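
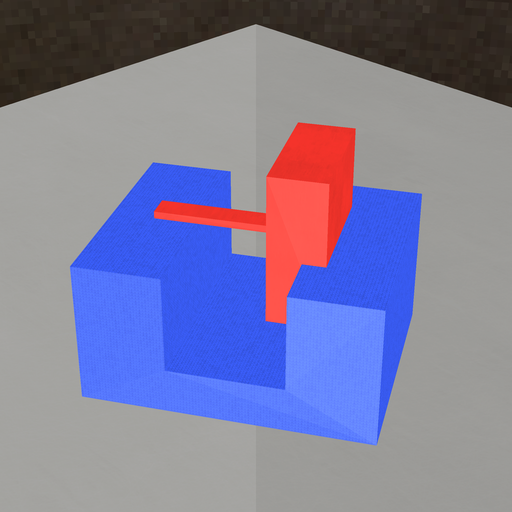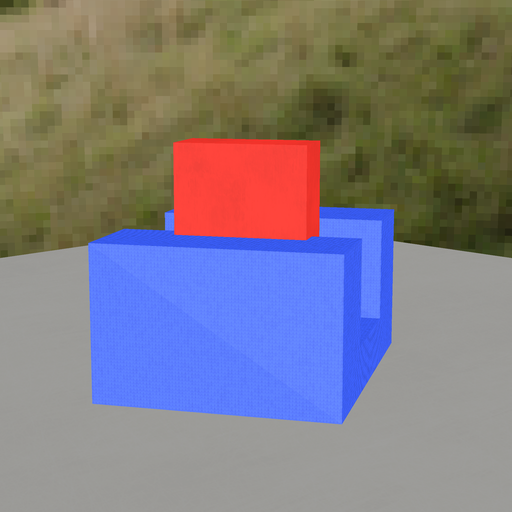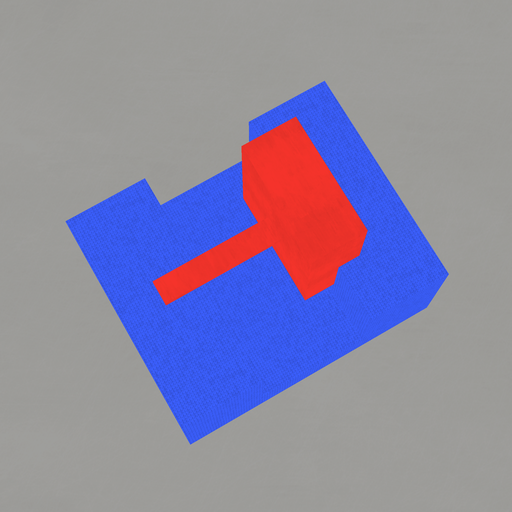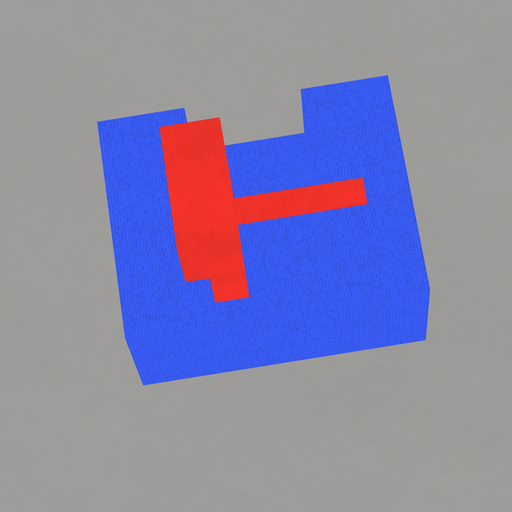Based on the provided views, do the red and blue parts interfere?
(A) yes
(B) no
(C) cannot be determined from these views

(A) yes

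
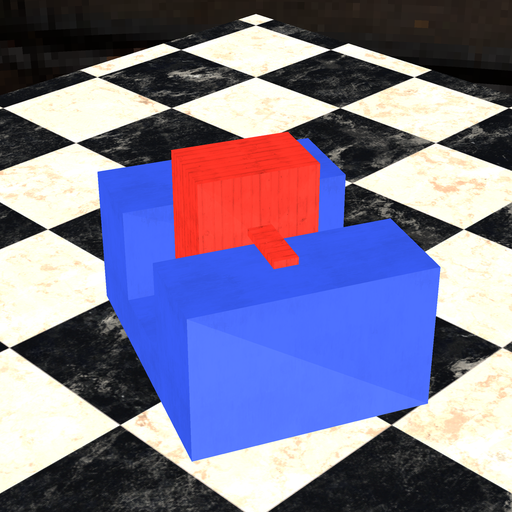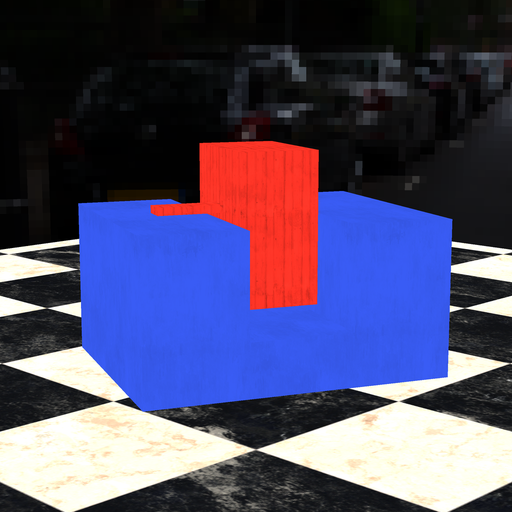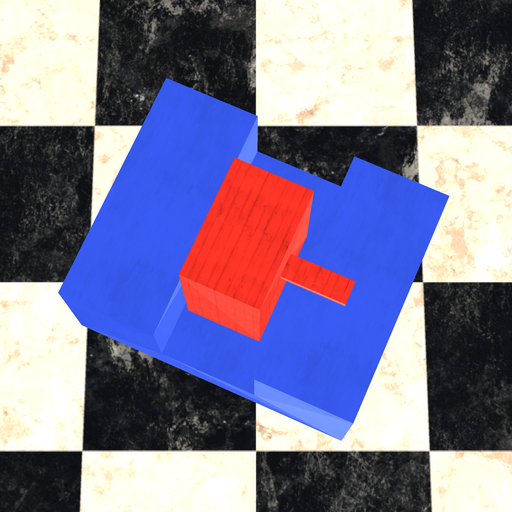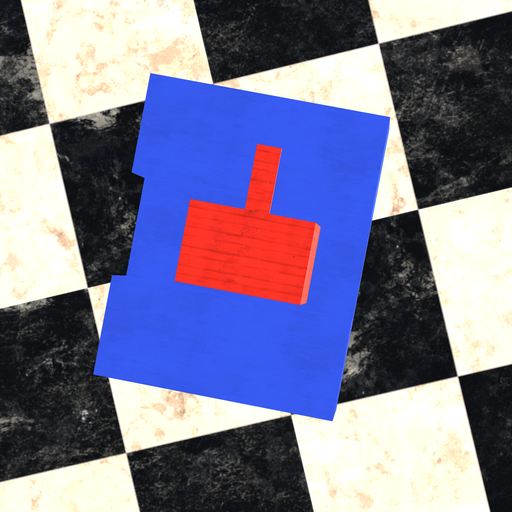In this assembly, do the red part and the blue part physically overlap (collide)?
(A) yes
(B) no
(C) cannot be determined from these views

(B) no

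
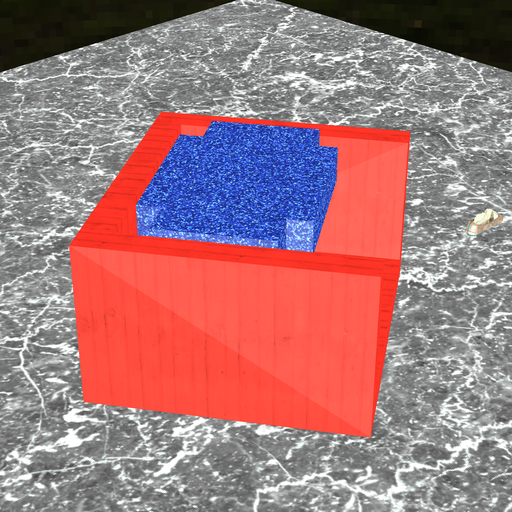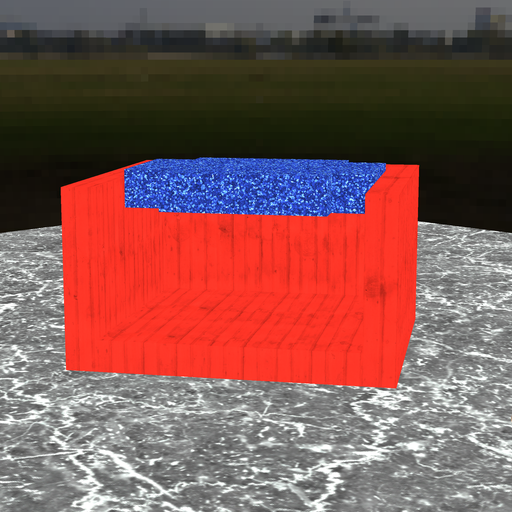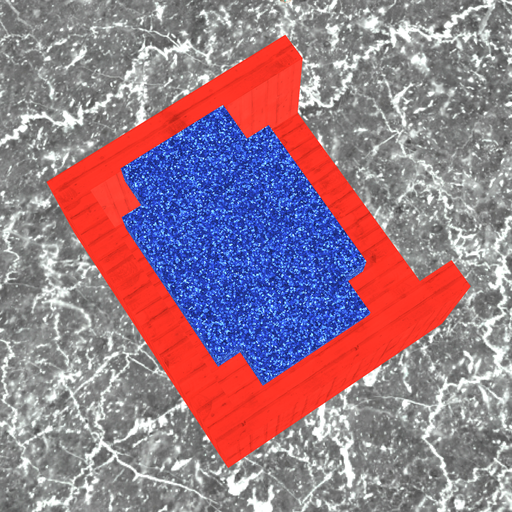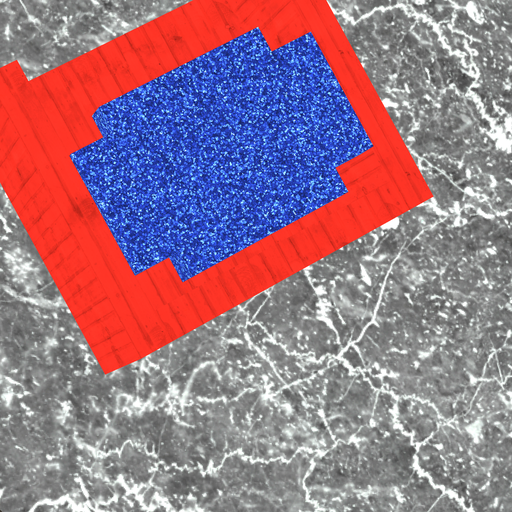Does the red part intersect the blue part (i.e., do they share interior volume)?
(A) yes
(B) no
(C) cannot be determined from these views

(B) no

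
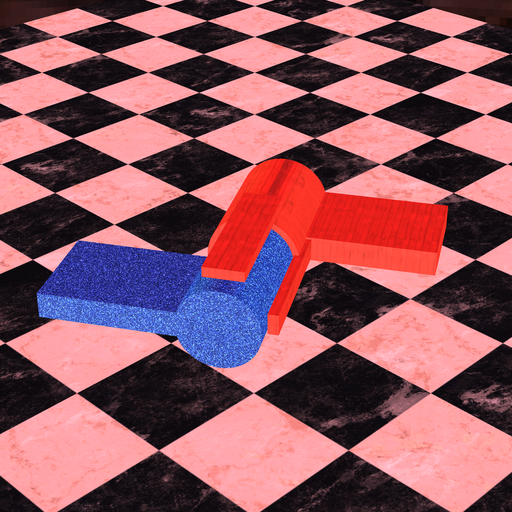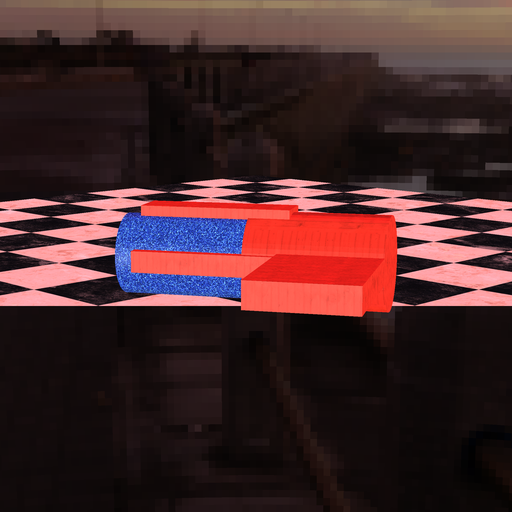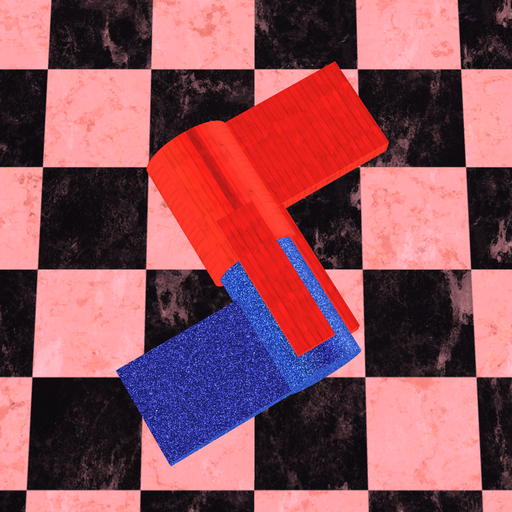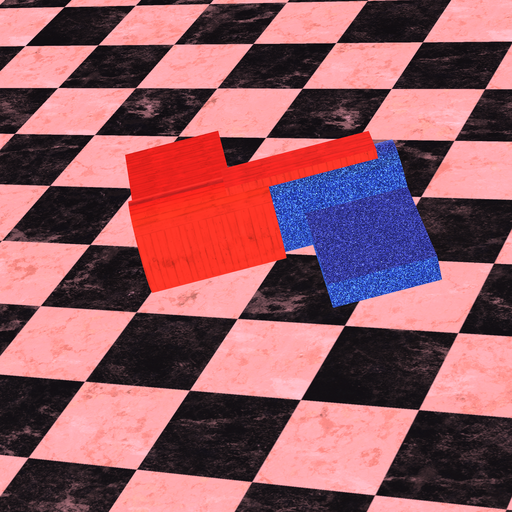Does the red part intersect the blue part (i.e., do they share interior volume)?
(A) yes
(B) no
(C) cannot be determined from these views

(A) yes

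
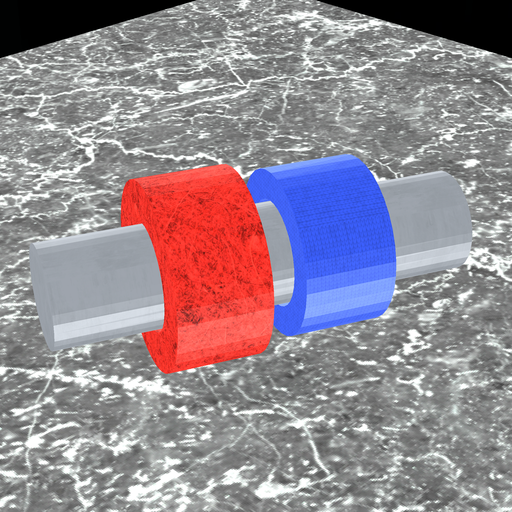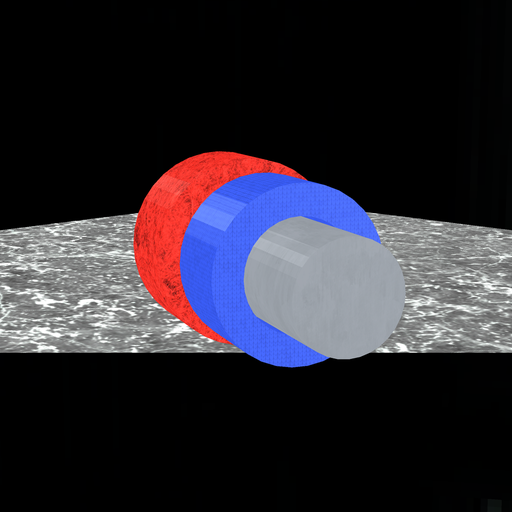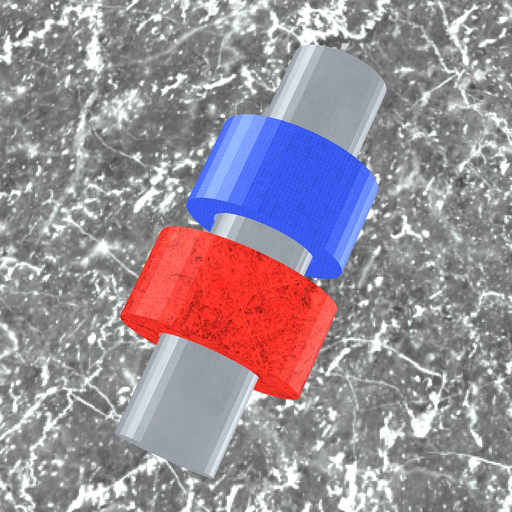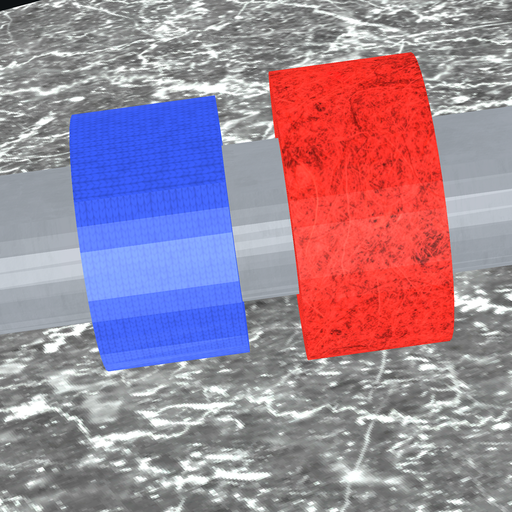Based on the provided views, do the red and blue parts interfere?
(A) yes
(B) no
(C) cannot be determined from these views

(B) no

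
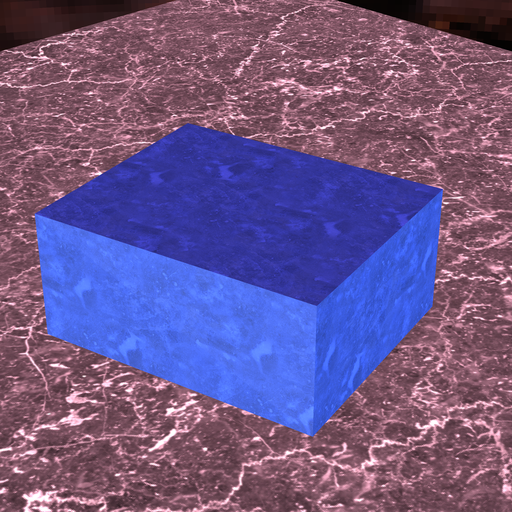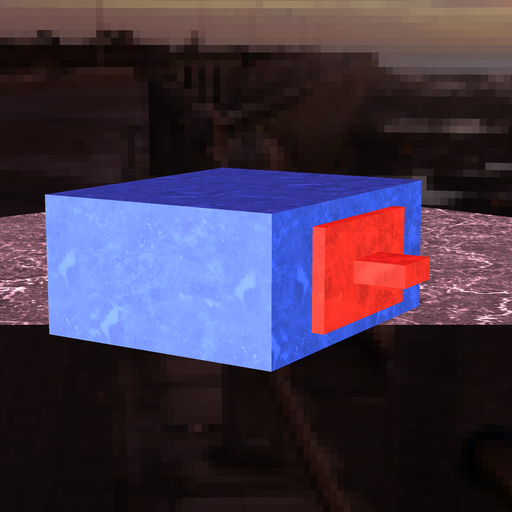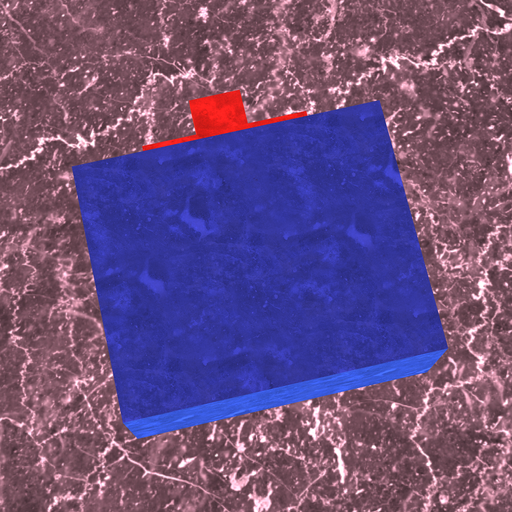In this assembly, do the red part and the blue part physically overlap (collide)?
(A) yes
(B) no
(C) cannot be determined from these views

(C) cannot be determined from these views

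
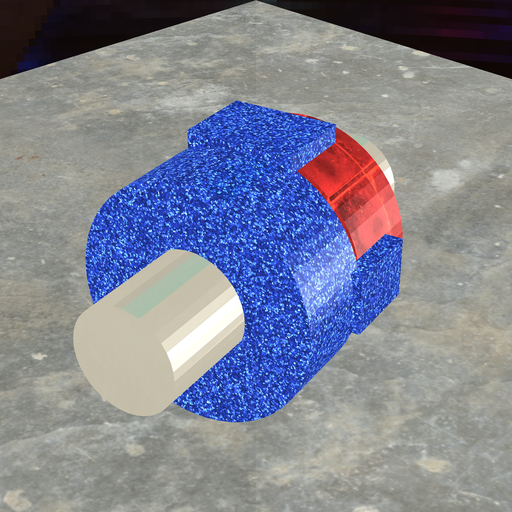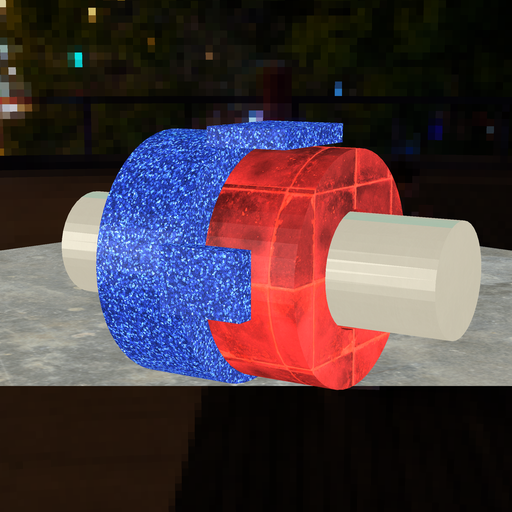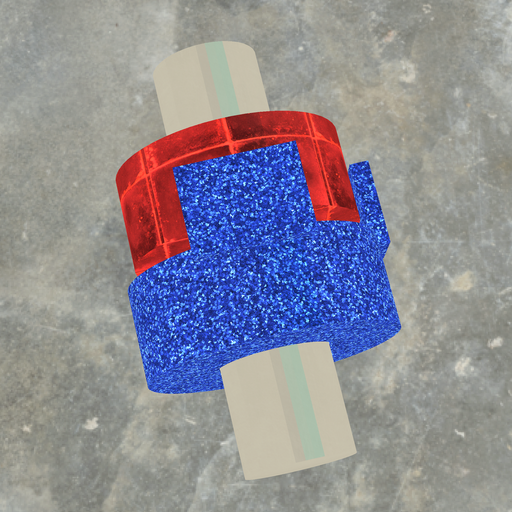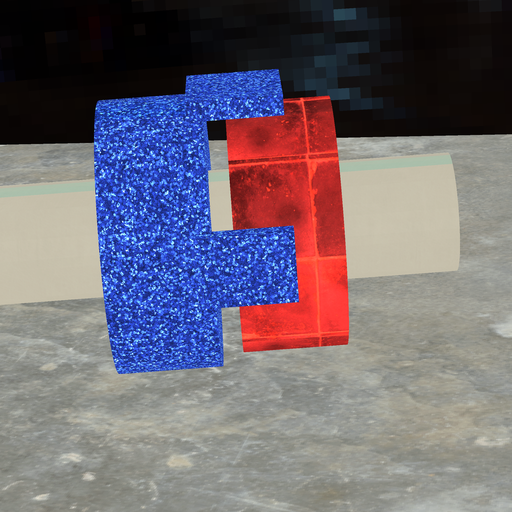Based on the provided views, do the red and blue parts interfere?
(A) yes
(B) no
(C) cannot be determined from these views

(B) no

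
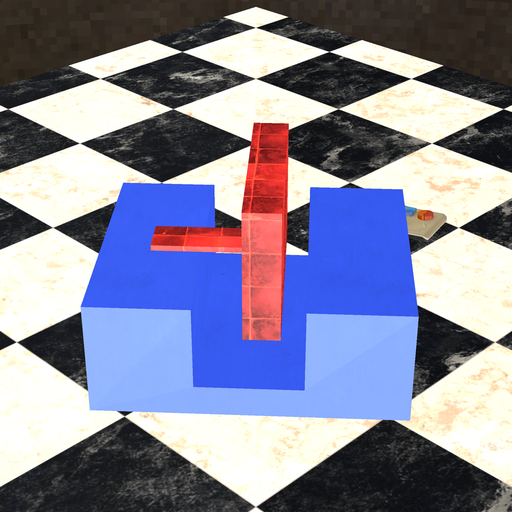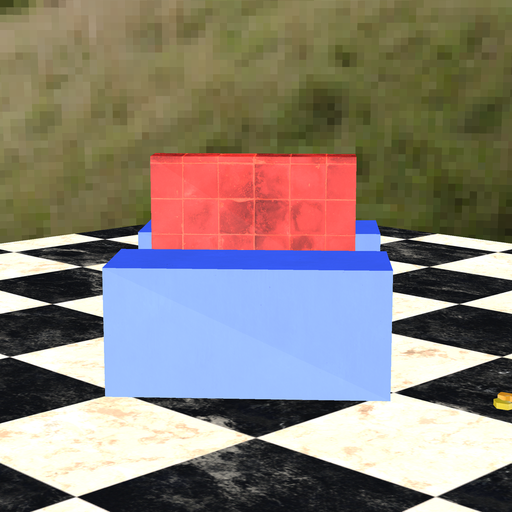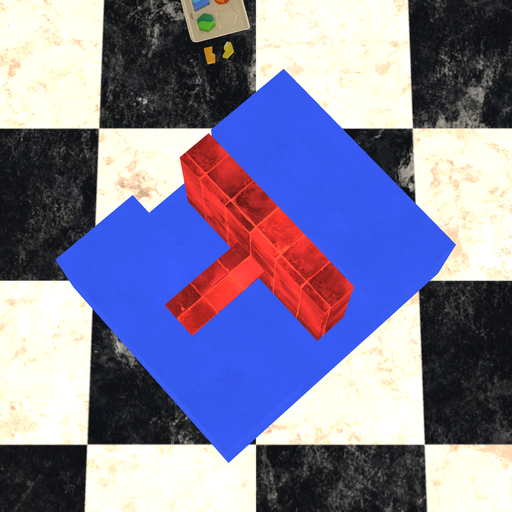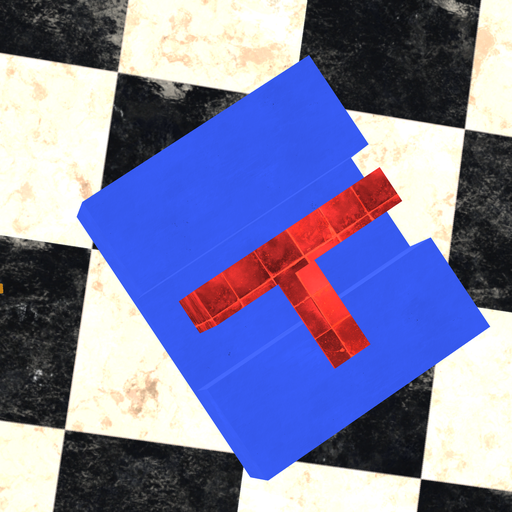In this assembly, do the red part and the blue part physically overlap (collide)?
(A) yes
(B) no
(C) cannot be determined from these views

(B) no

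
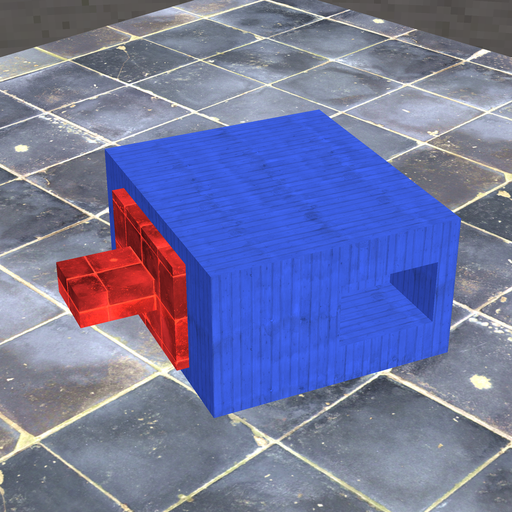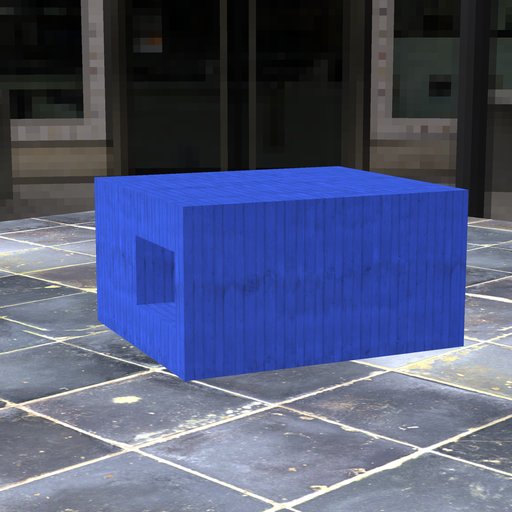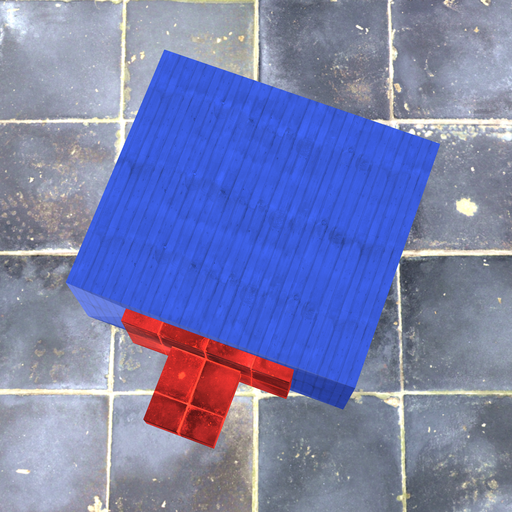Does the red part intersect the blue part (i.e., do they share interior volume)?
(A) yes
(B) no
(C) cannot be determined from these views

(C) cannot be determined from these views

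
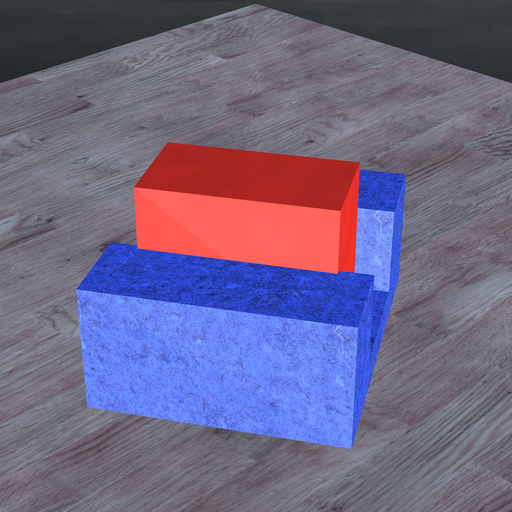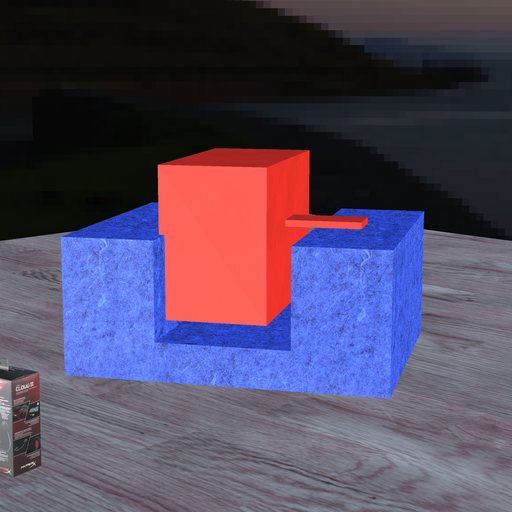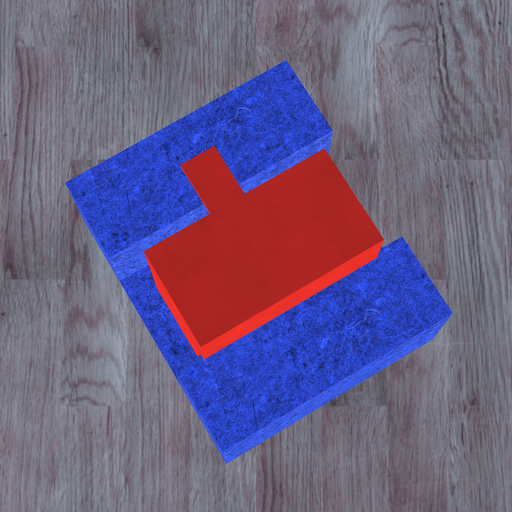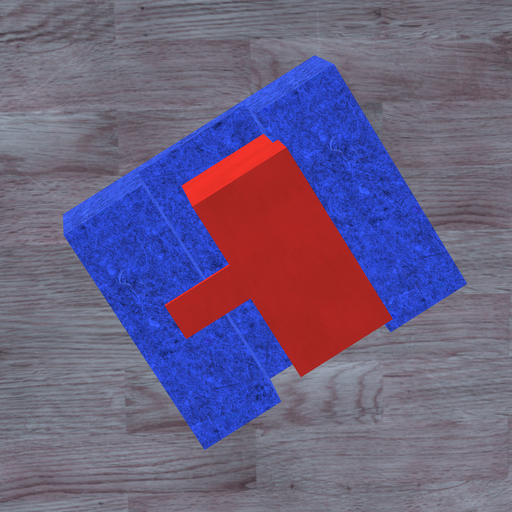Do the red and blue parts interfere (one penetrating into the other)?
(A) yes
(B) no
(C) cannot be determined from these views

(A) yes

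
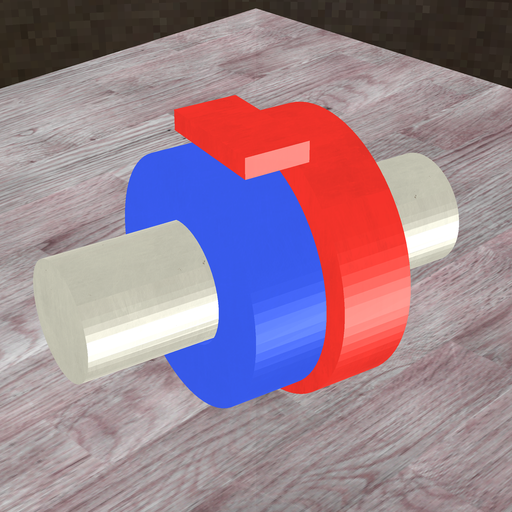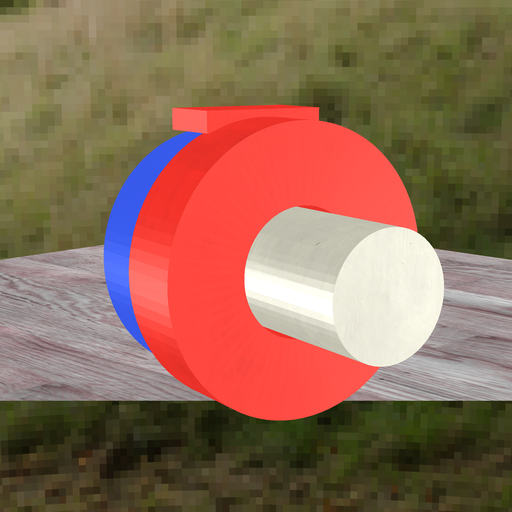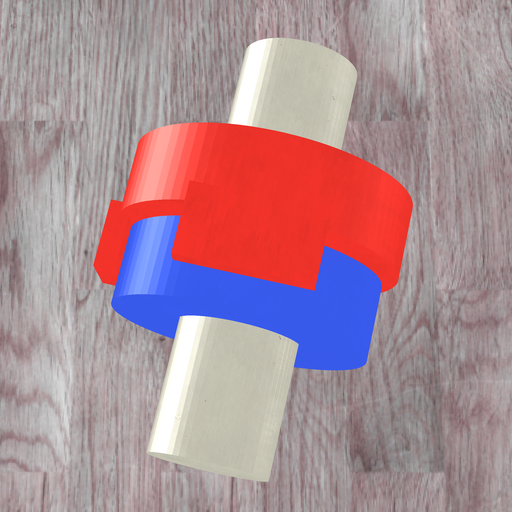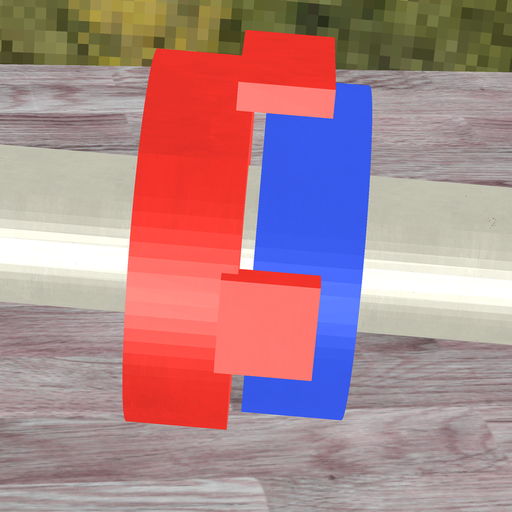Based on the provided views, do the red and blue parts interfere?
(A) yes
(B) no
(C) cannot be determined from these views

(B) no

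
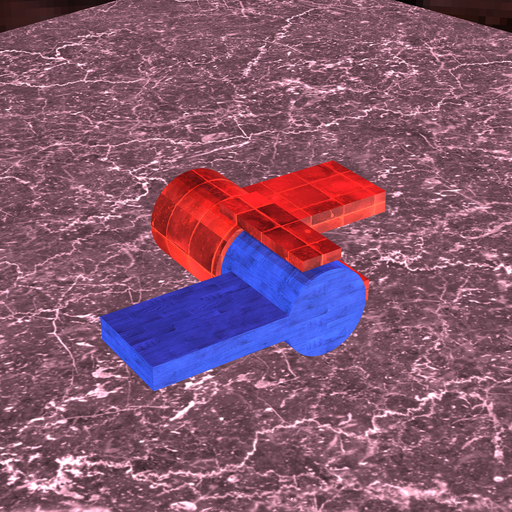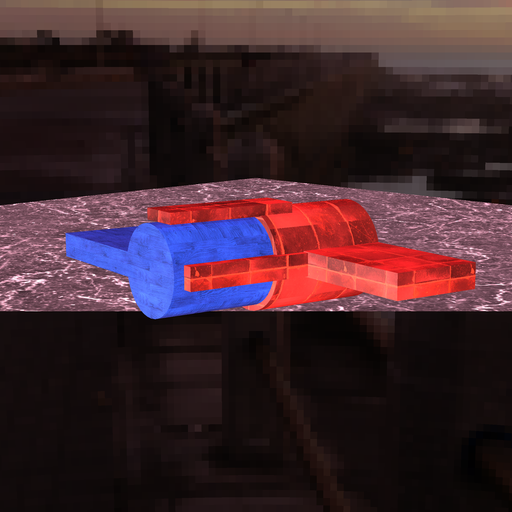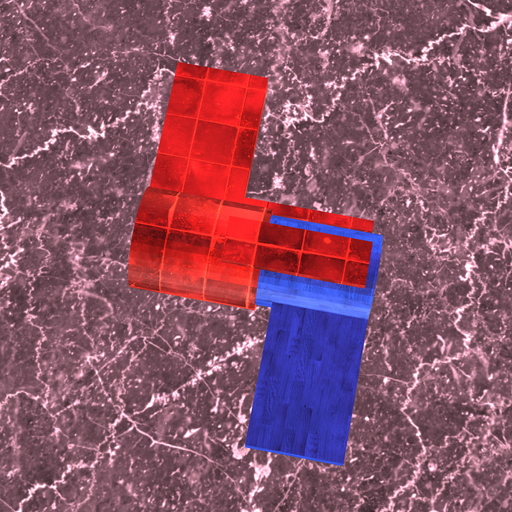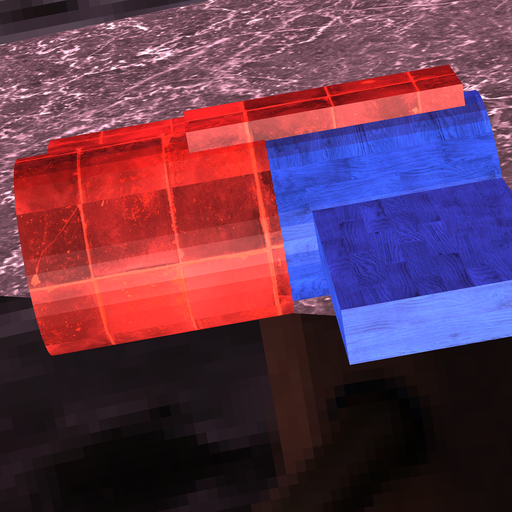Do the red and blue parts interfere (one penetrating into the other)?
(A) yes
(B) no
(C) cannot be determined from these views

(A) yes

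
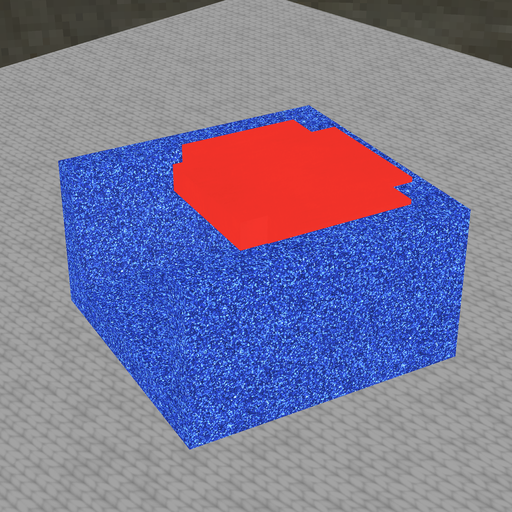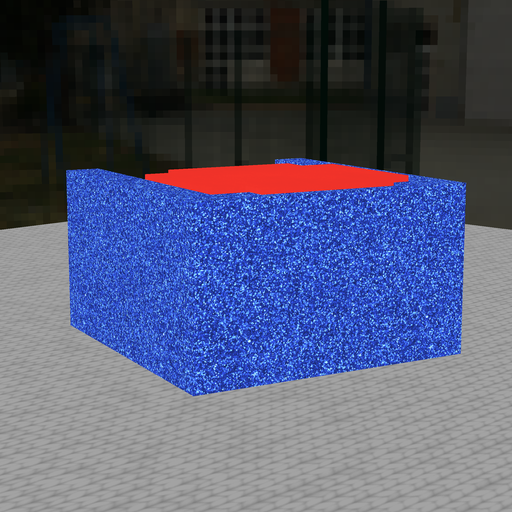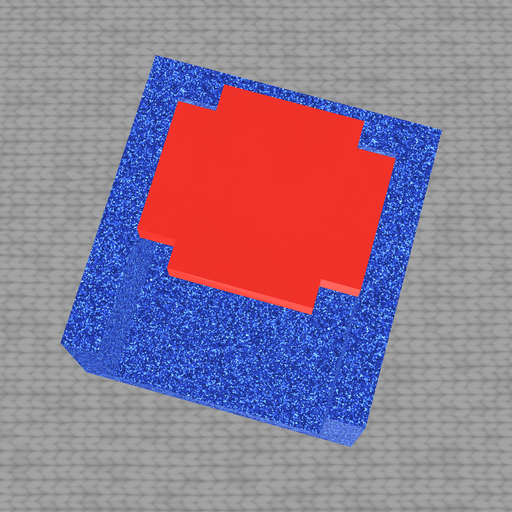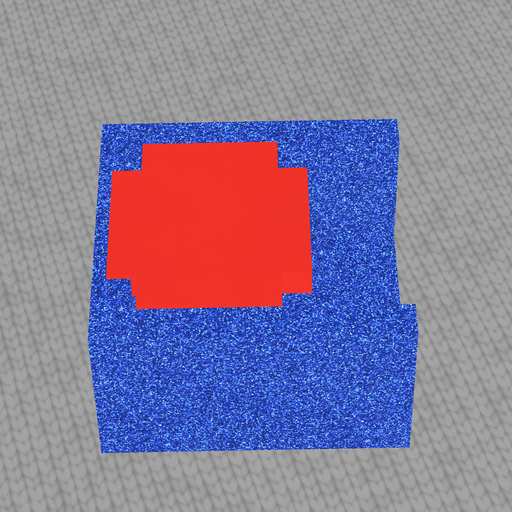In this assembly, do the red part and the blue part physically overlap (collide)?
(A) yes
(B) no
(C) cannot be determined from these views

(A) yes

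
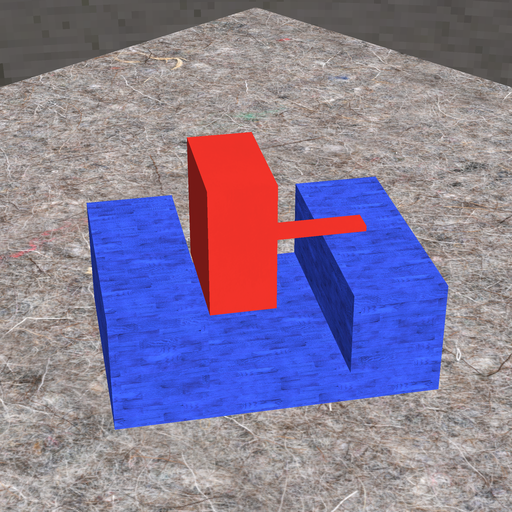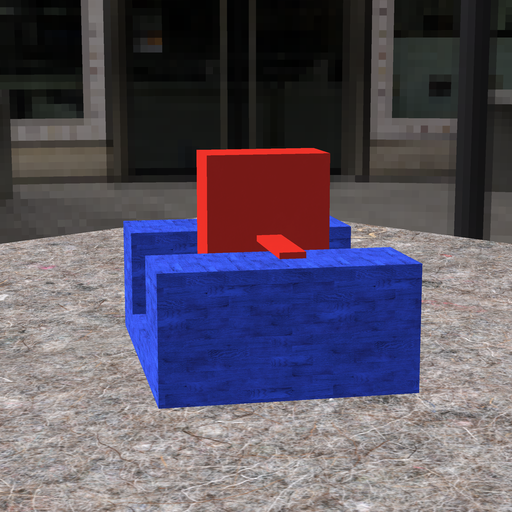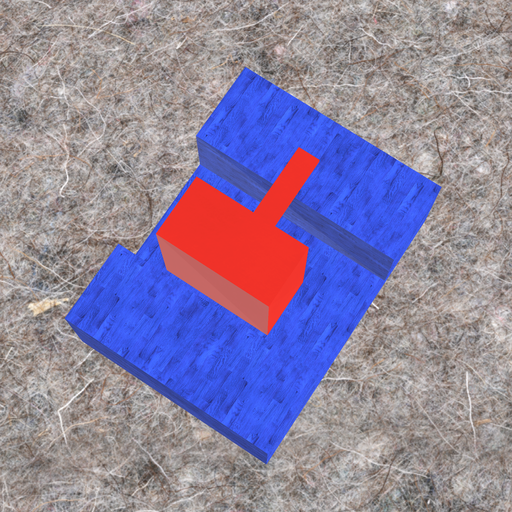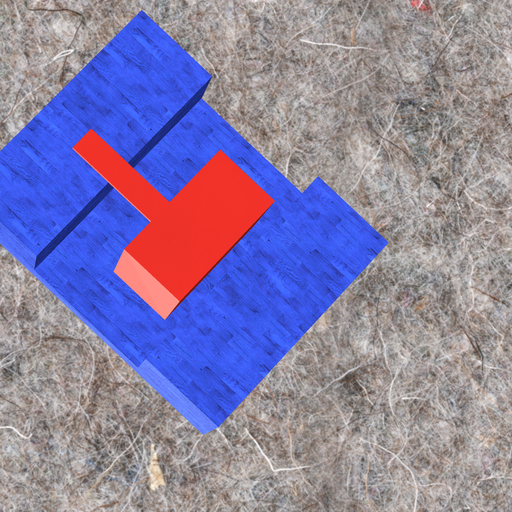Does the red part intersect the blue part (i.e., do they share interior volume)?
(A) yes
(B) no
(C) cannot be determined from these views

(B) no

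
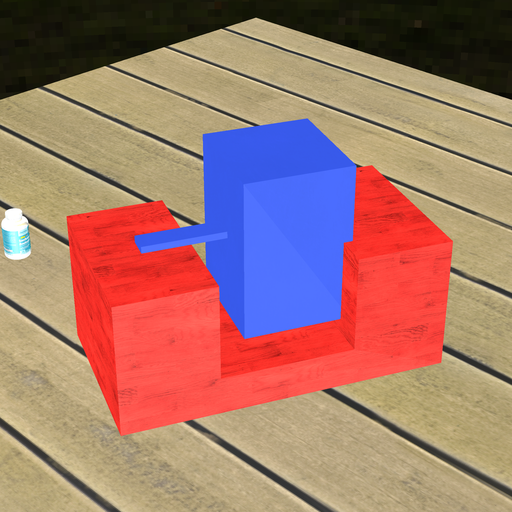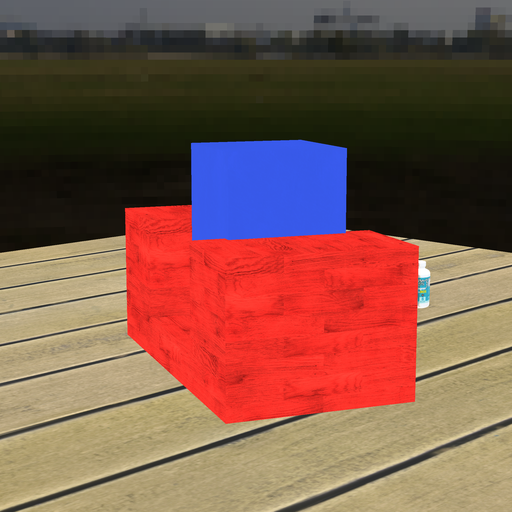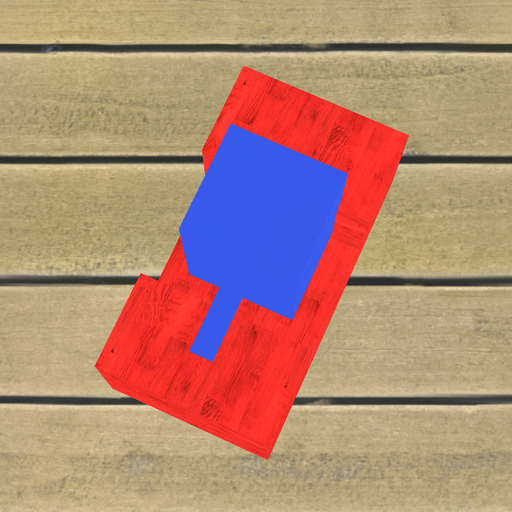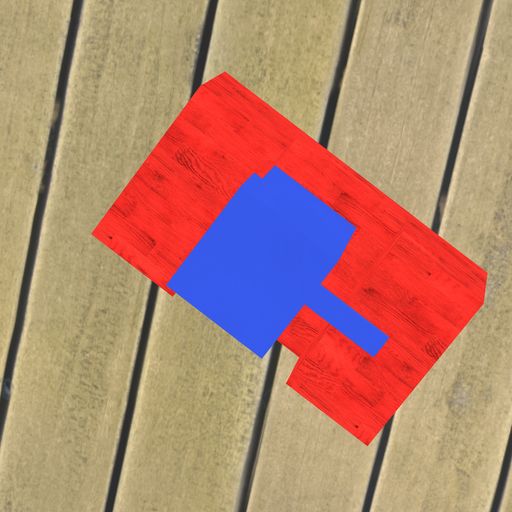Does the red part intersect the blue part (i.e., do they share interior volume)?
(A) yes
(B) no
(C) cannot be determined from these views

(A) yes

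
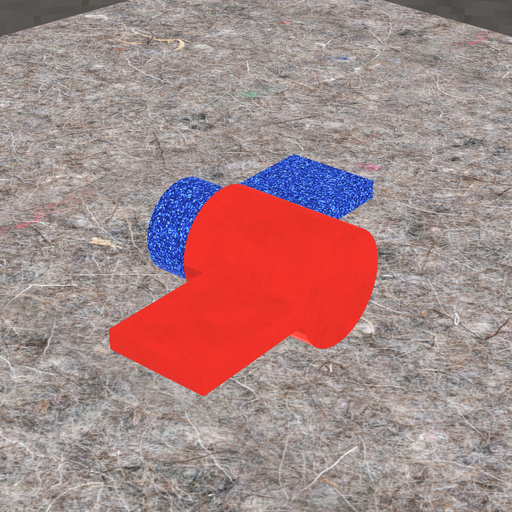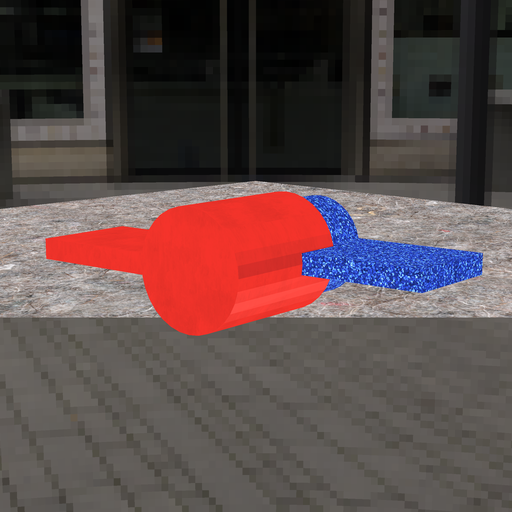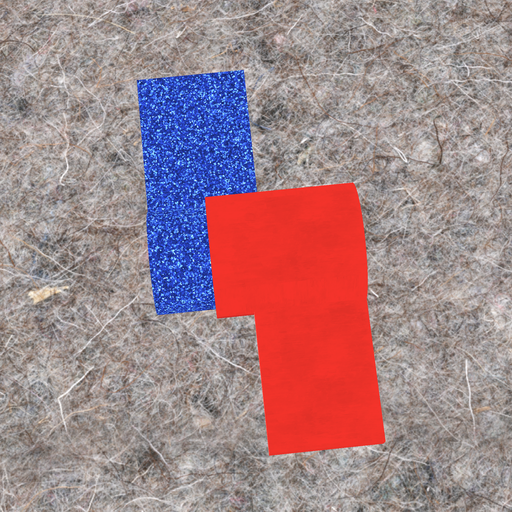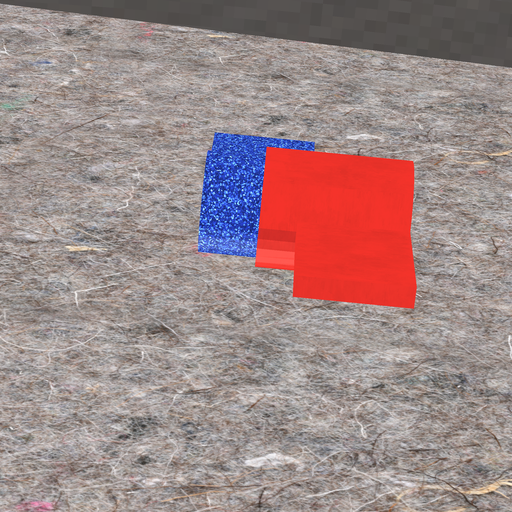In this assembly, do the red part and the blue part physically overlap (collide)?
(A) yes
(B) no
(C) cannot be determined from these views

(A) yes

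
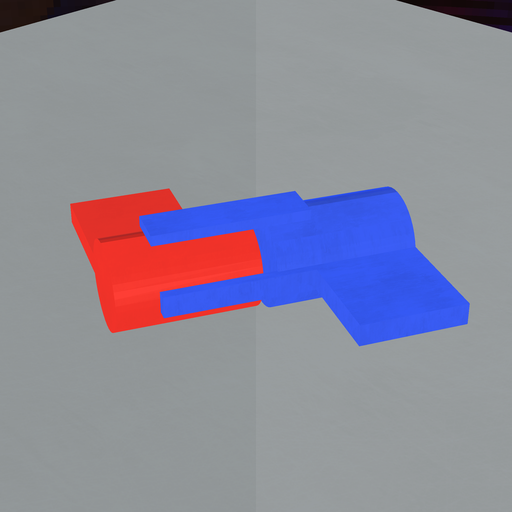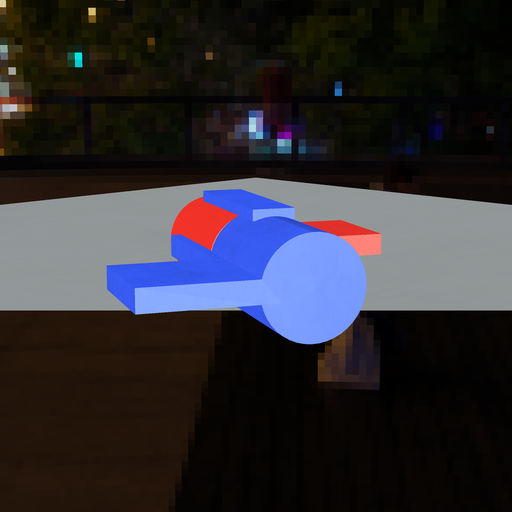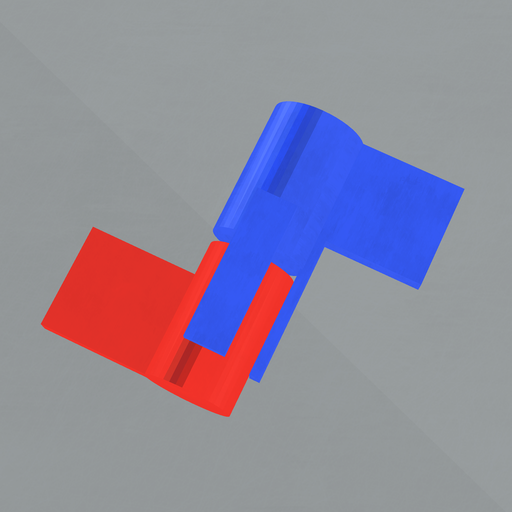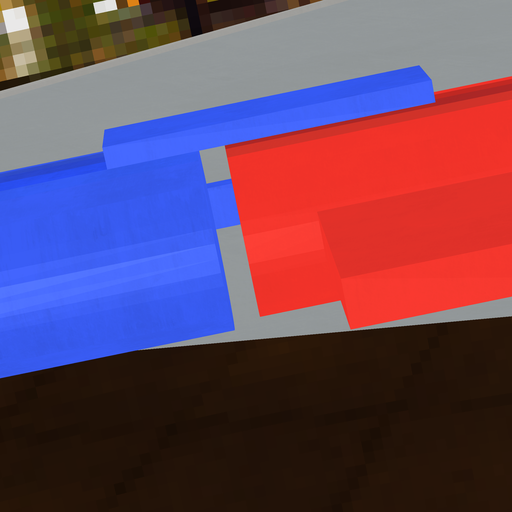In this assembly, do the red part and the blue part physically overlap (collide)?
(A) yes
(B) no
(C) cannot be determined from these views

(B) no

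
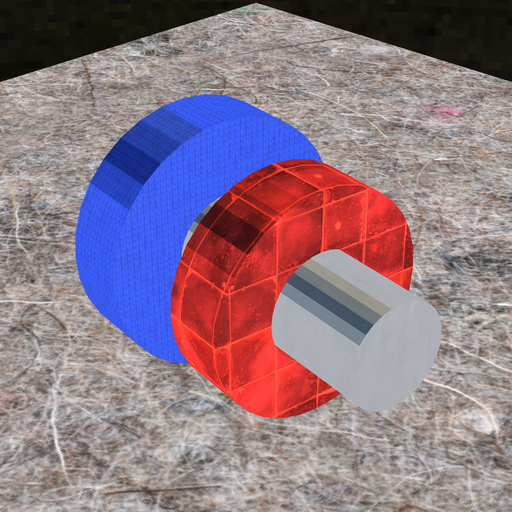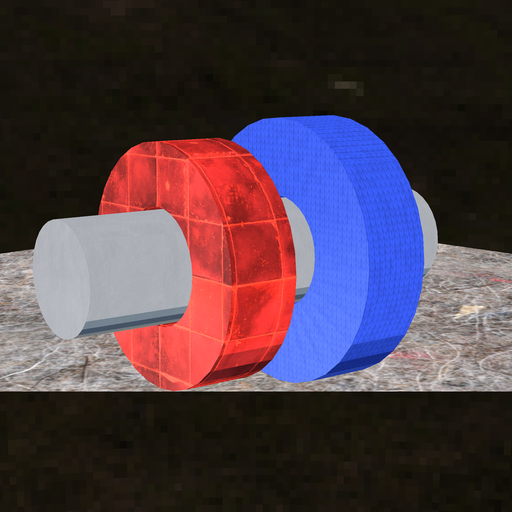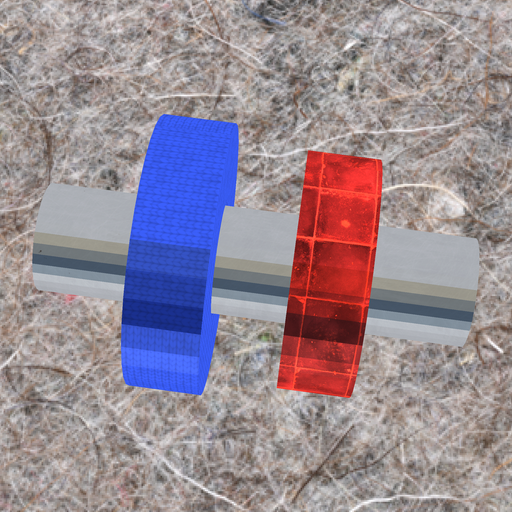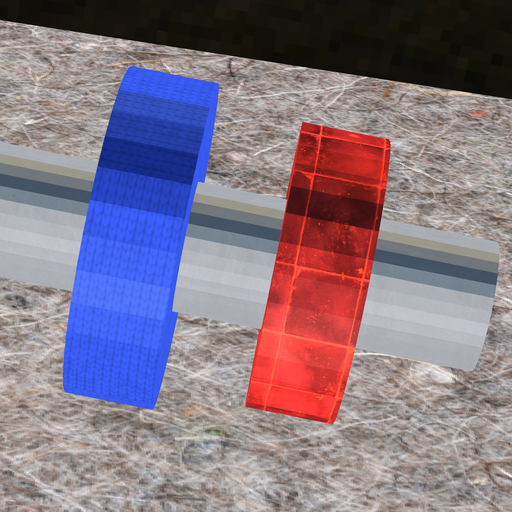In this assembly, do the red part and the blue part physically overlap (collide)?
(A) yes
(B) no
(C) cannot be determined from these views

(B) no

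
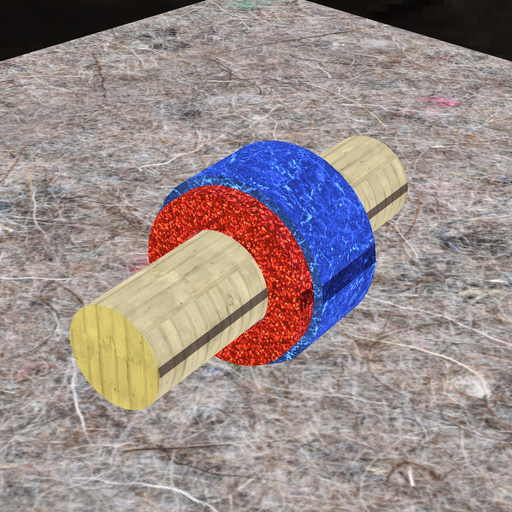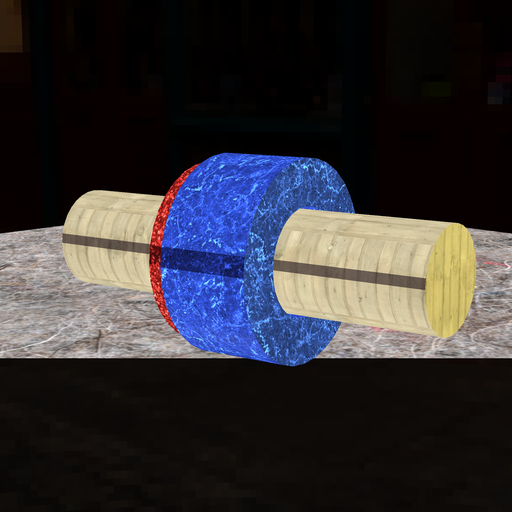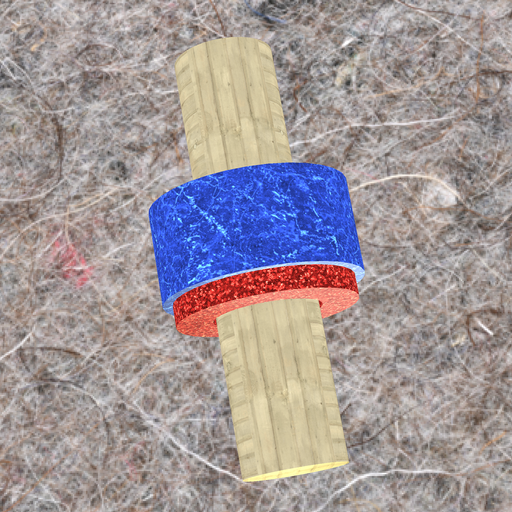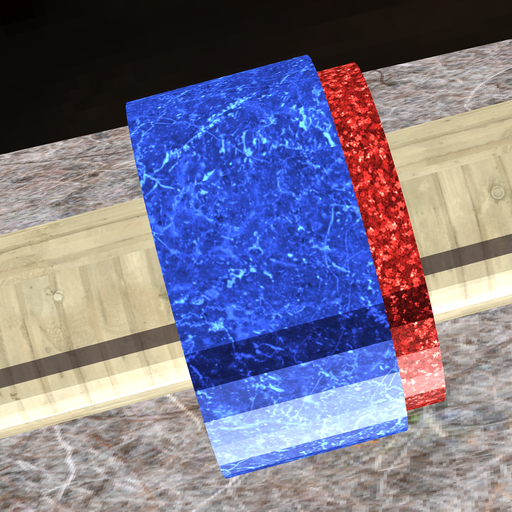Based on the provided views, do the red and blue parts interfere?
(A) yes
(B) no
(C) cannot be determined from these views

(A) yes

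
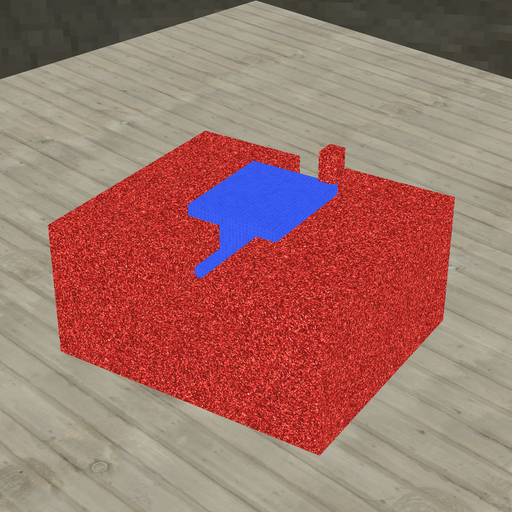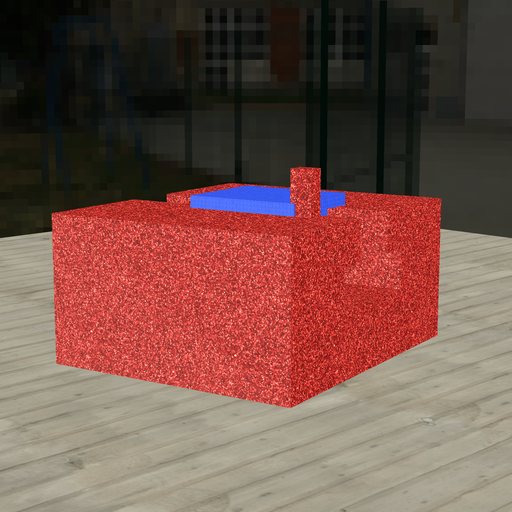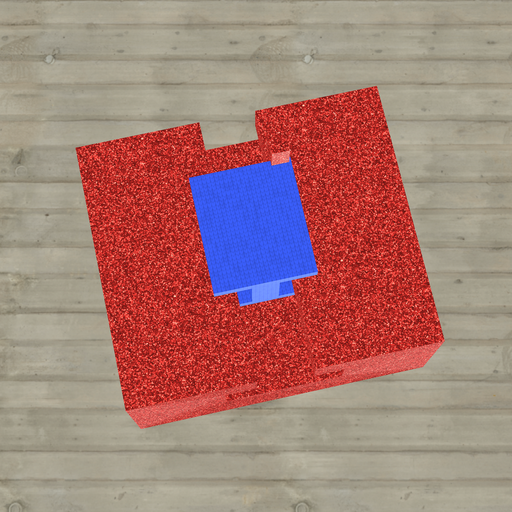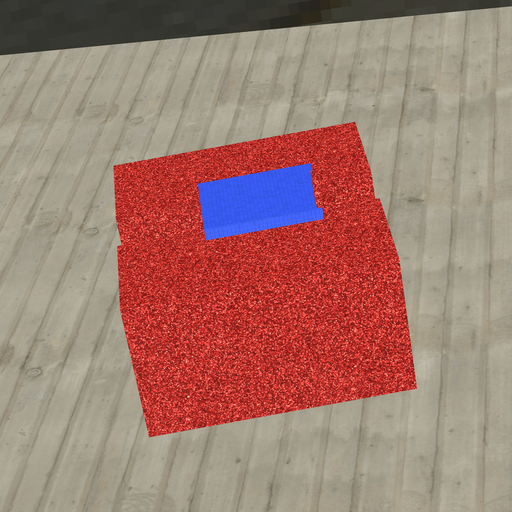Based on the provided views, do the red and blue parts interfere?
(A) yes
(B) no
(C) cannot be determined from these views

(A) yes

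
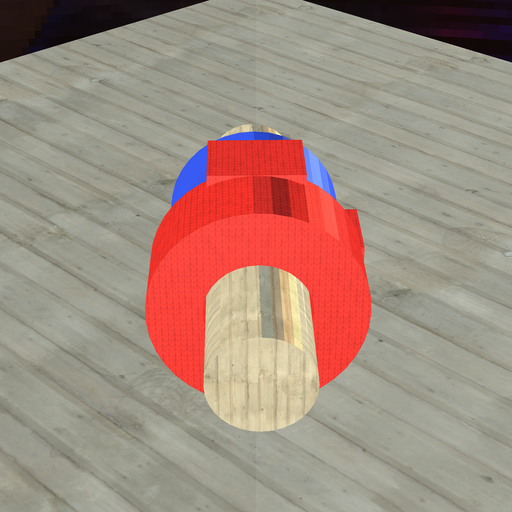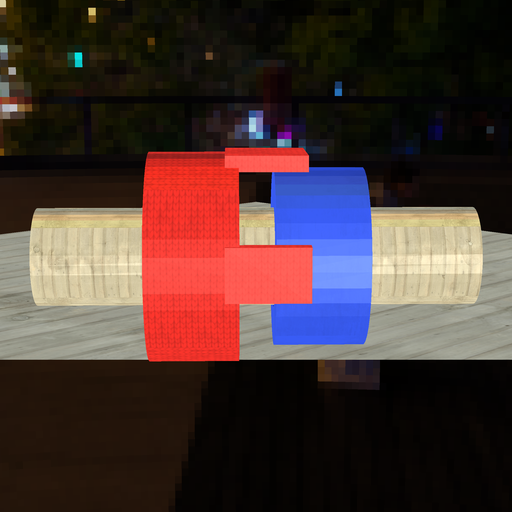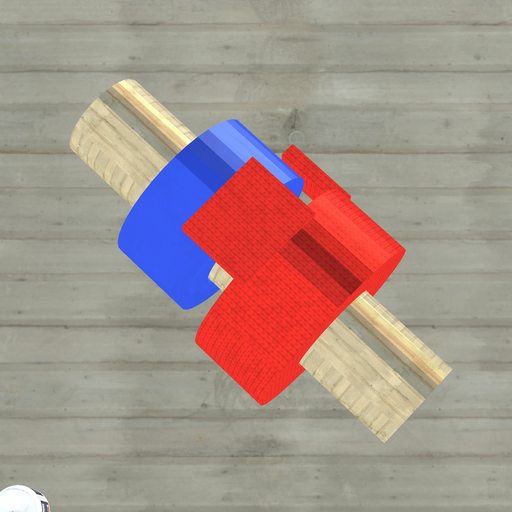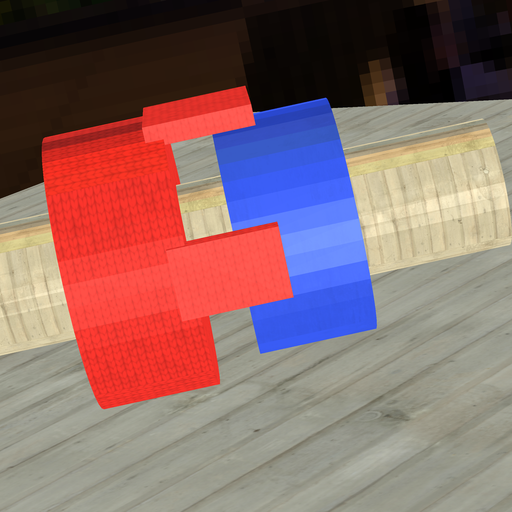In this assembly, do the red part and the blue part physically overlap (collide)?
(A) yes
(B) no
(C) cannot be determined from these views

(B) no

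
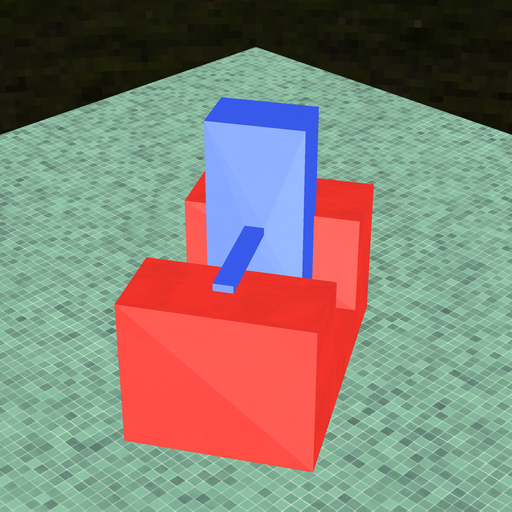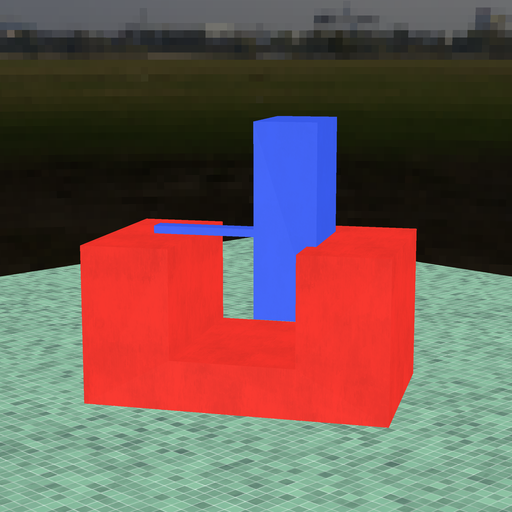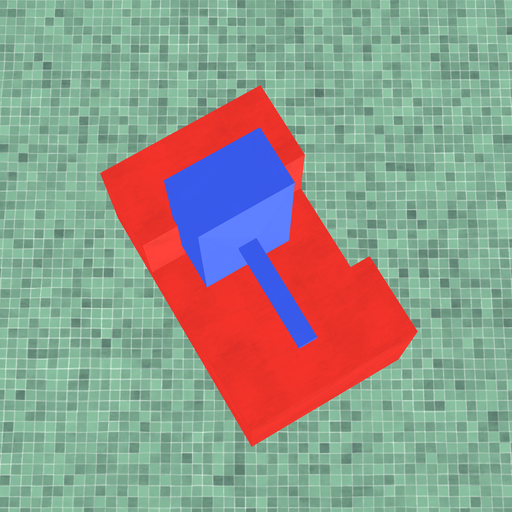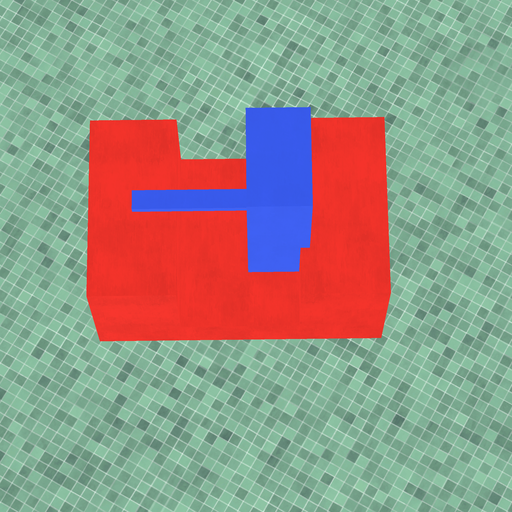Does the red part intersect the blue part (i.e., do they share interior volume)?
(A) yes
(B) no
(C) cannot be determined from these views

(A) yes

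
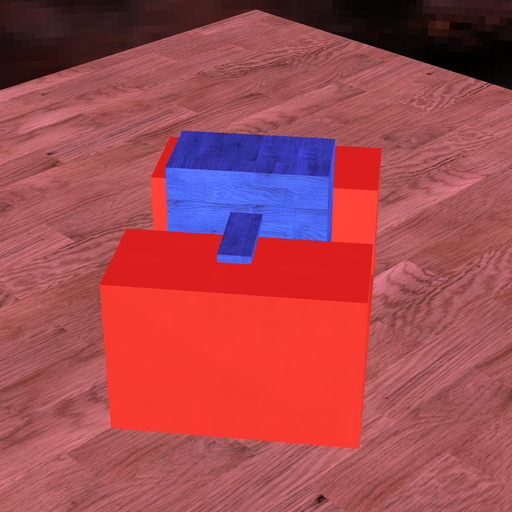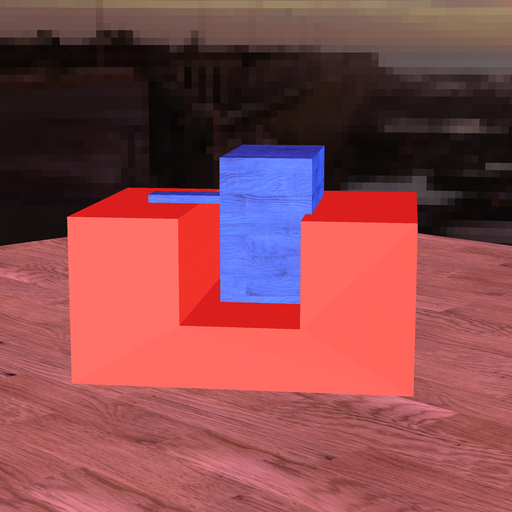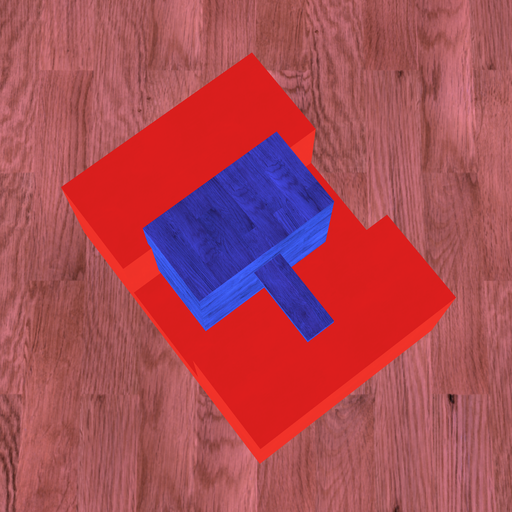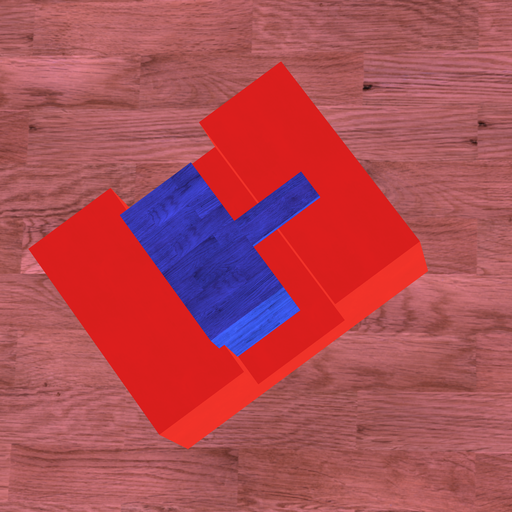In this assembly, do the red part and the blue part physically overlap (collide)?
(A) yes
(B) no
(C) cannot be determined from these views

(A) yes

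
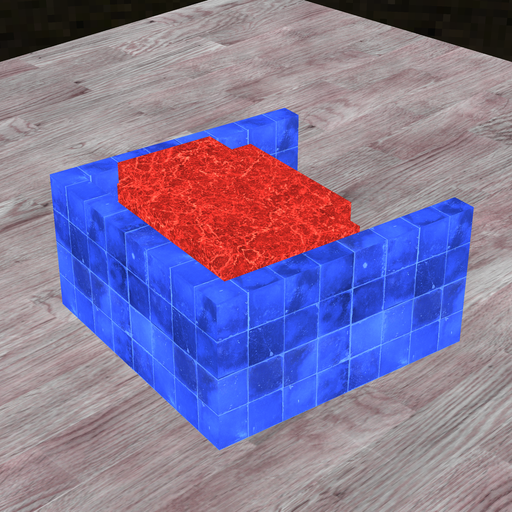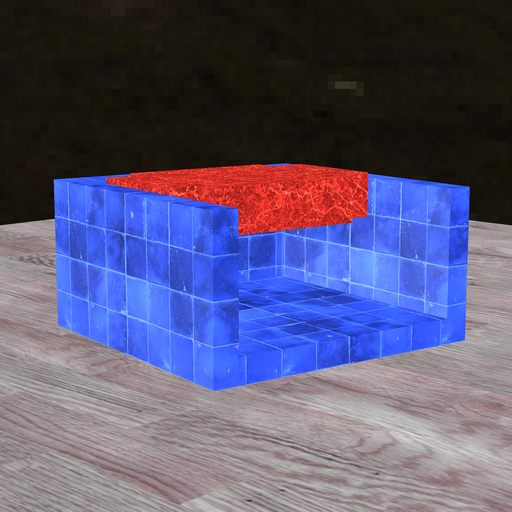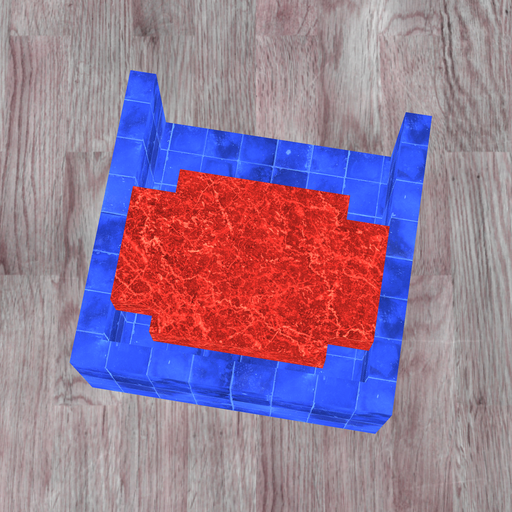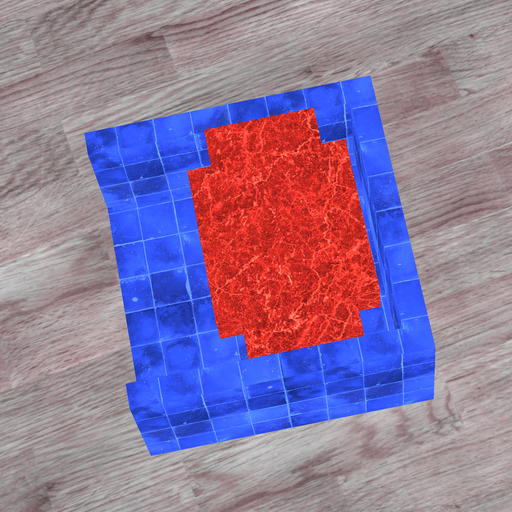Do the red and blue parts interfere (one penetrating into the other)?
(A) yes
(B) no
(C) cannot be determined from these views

(B) no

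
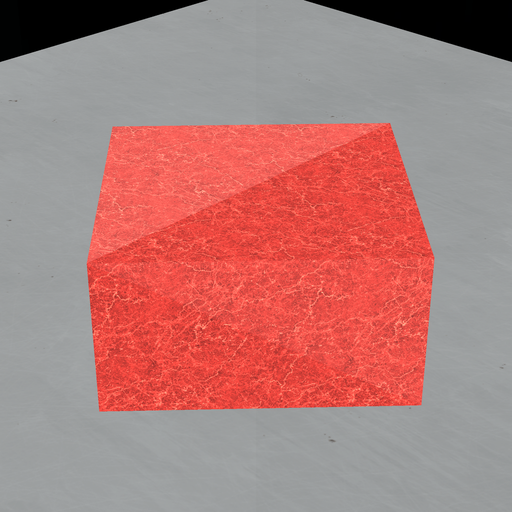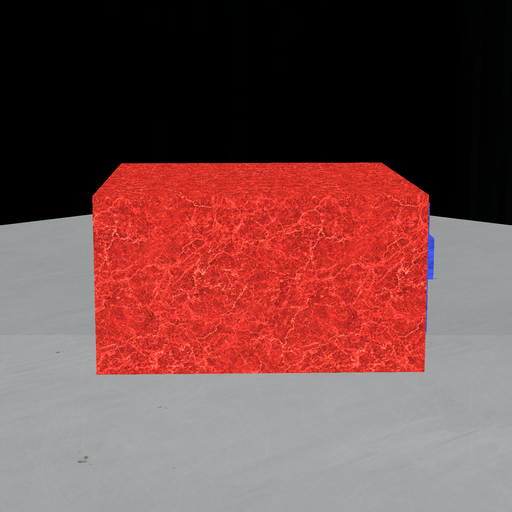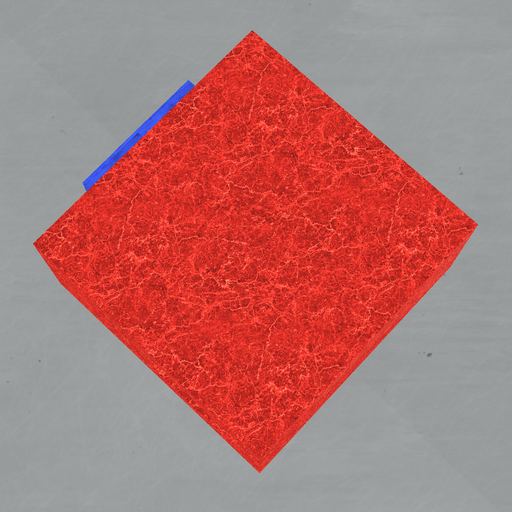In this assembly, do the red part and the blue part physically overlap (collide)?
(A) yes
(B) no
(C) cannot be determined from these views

(C) cannot be determined from these views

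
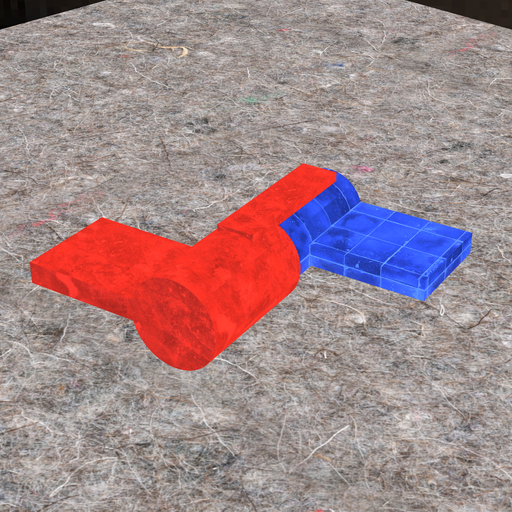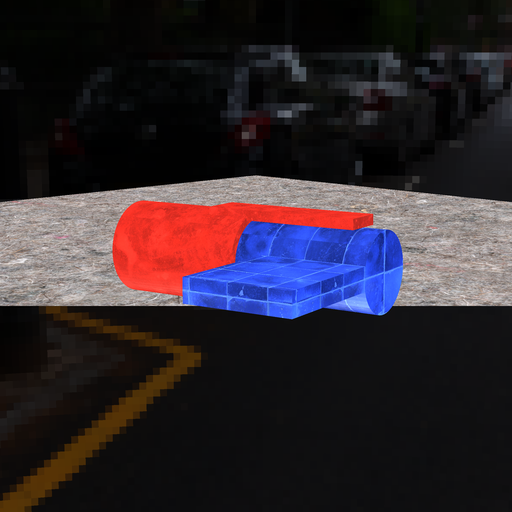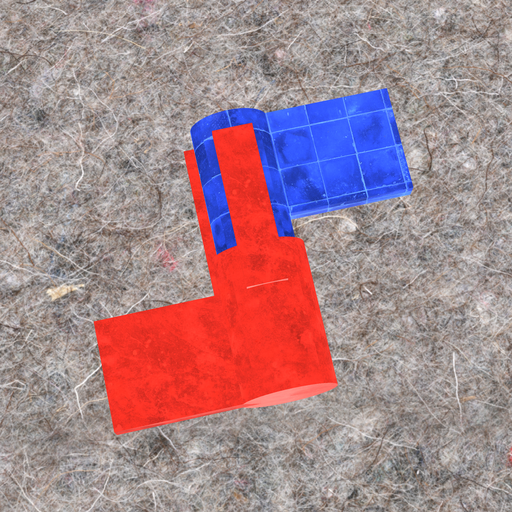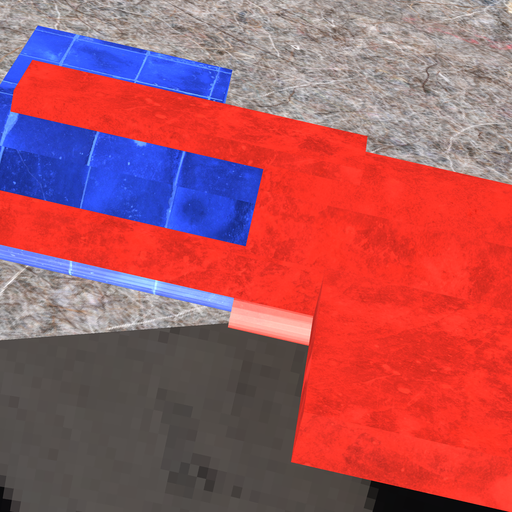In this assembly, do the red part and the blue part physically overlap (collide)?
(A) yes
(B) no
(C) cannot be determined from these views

(A) yes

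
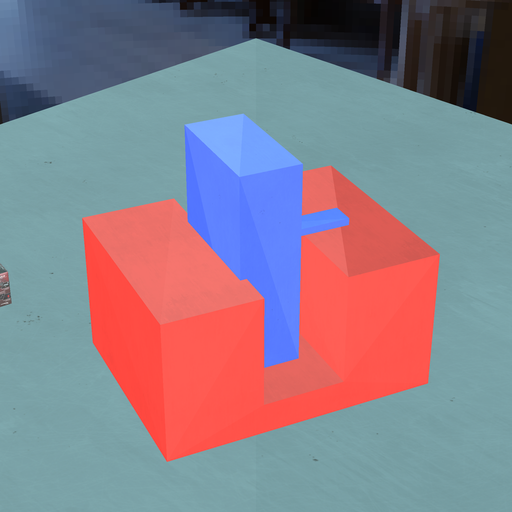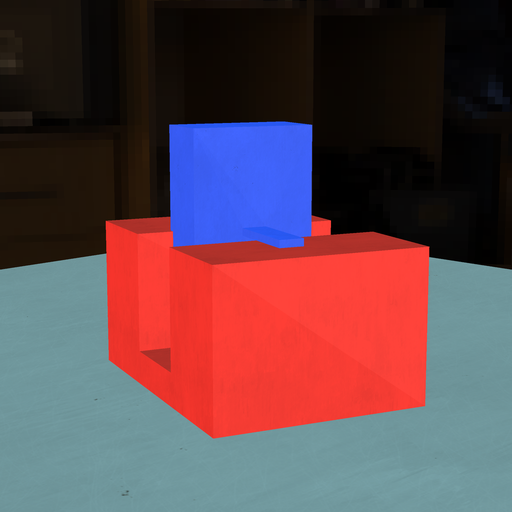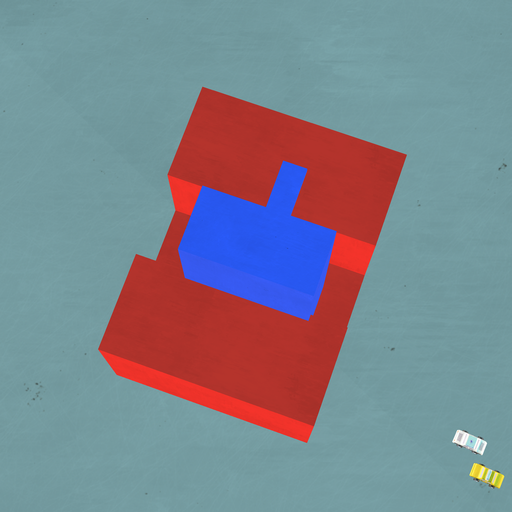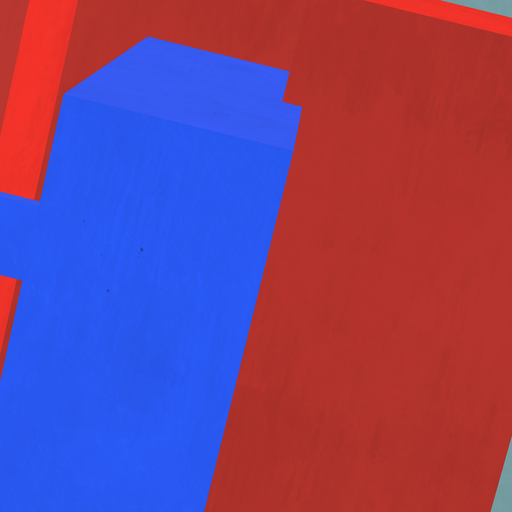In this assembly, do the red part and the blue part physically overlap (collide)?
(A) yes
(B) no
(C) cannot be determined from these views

(A) yes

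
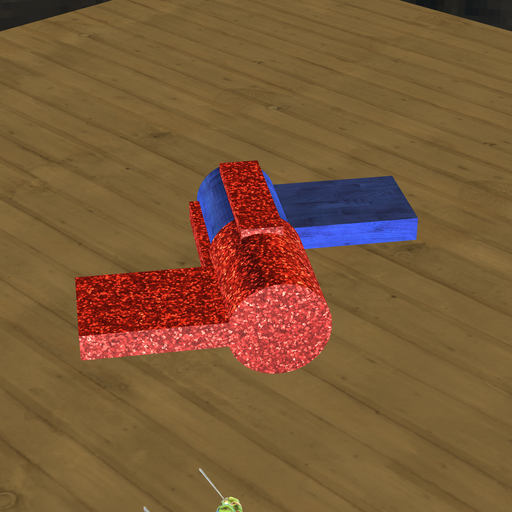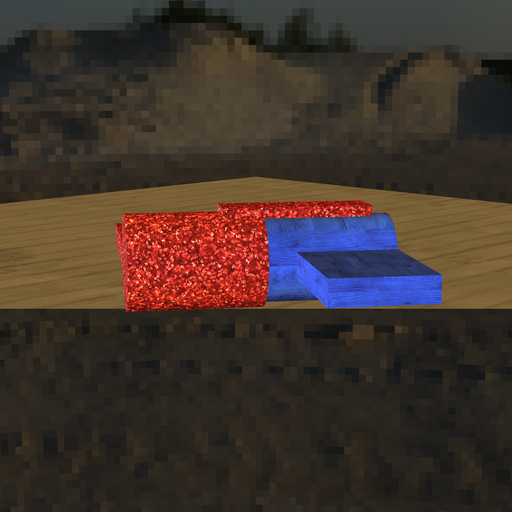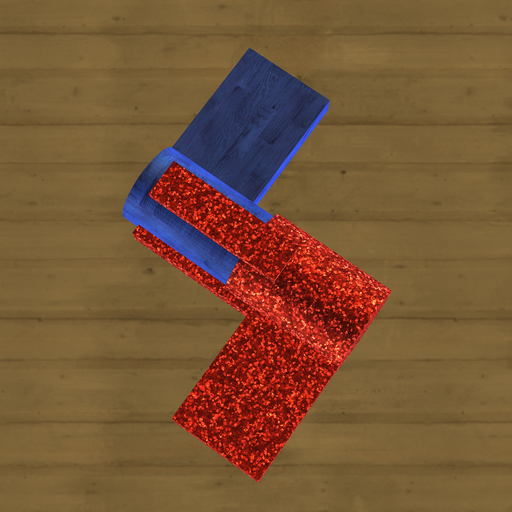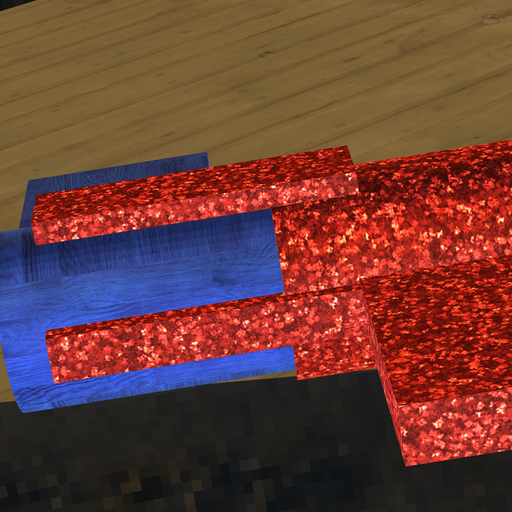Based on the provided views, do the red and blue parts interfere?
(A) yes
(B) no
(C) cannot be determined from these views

(A) yes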